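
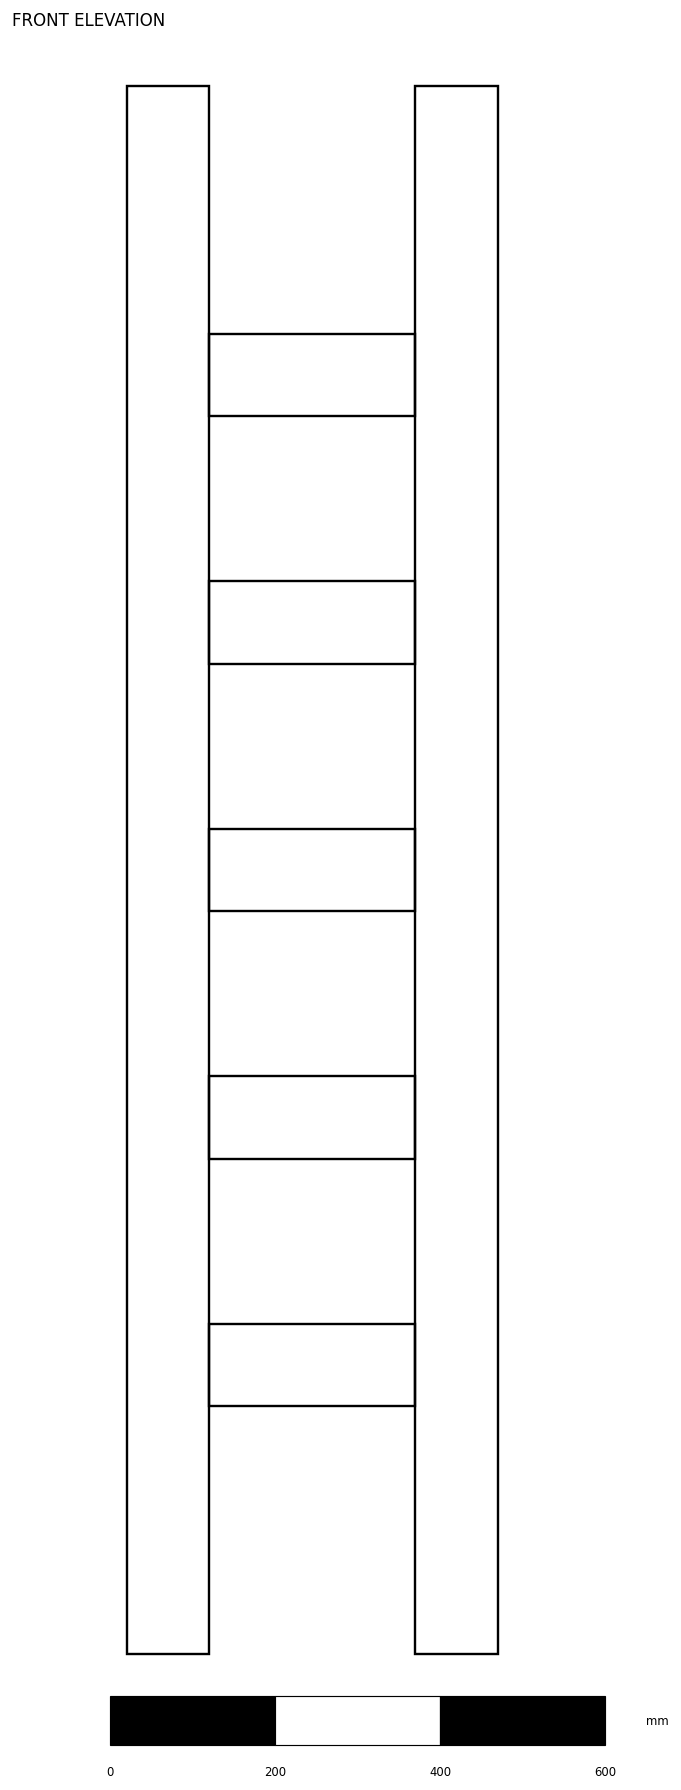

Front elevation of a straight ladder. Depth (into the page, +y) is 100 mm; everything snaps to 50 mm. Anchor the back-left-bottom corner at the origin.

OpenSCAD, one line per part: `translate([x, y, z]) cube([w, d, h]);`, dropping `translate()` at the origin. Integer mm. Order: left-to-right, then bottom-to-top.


cube([100, 100, 1900]);
translate([100, 0, 300]) cube([250, 100, 100]);
translate([100, 0, 600]) cube([250, 100, 100]);
translate([100, 0, 900]) cube([250, 100, 100]);
translate([100, 0, 1200]) cube([250, 100, 100]);
translate([100, 0, 1500]) cube([250, 100, 100]);
translate([350, 0, 0]) cube([100, 100, 1900]);


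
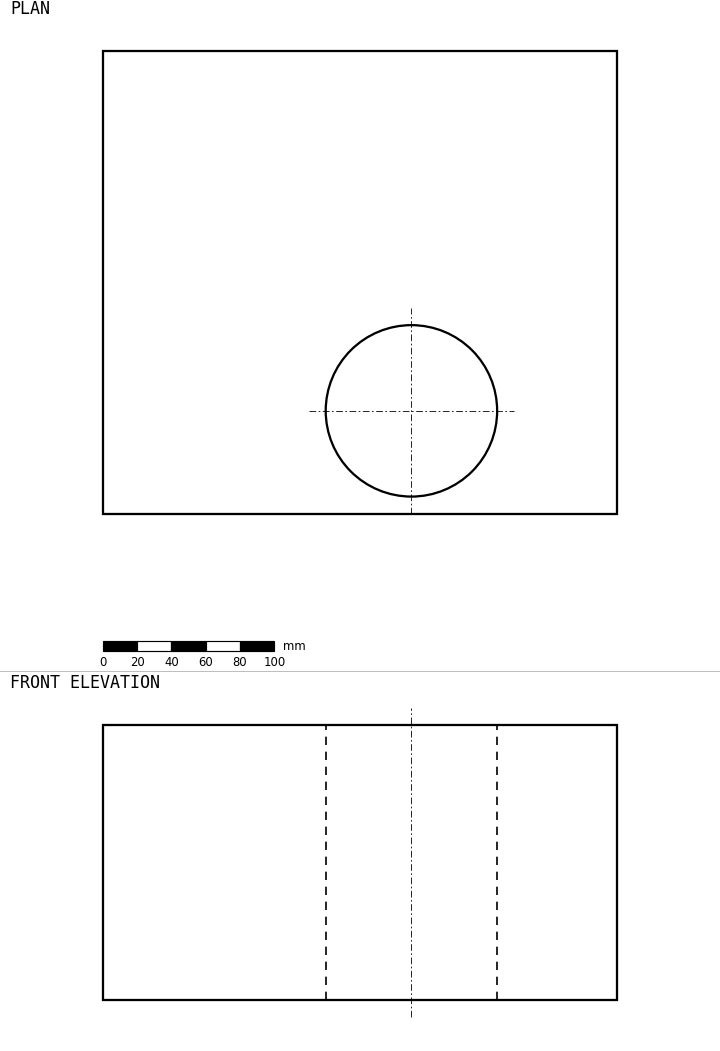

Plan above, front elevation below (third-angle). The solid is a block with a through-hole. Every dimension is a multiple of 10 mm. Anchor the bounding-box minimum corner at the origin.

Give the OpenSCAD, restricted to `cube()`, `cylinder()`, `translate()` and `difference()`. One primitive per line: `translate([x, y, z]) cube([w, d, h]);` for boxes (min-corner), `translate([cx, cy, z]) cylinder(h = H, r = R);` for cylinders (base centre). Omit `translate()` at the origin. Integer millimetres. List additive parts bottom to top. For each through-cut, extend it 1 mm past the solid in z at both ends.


difference() {
  cube([300, 270, 160]);
  translate([180, 60, -1]) cylinder(h = 162, r = 50);
}


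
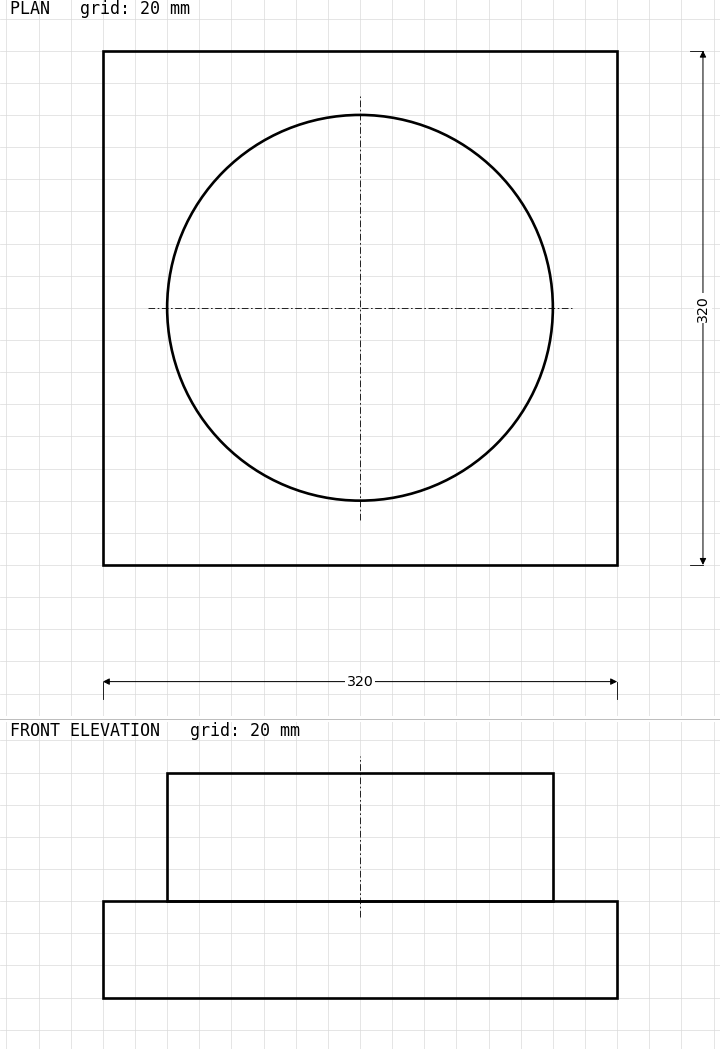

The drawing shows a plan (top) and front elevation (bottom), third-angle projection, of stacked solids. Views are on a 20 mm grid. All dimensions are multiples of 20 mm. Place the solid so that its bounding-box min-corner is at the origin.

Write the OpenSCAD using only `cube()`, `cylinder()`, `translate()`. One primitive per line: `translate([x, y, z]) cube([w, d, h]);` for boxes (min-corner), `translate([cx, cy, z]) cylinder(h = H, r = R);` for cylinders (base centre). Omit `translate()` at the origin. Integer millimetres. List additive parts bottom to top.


cube([320, 320, 60]);
translate([160, 160, 60]) cylinder(h = 80, r = 120);


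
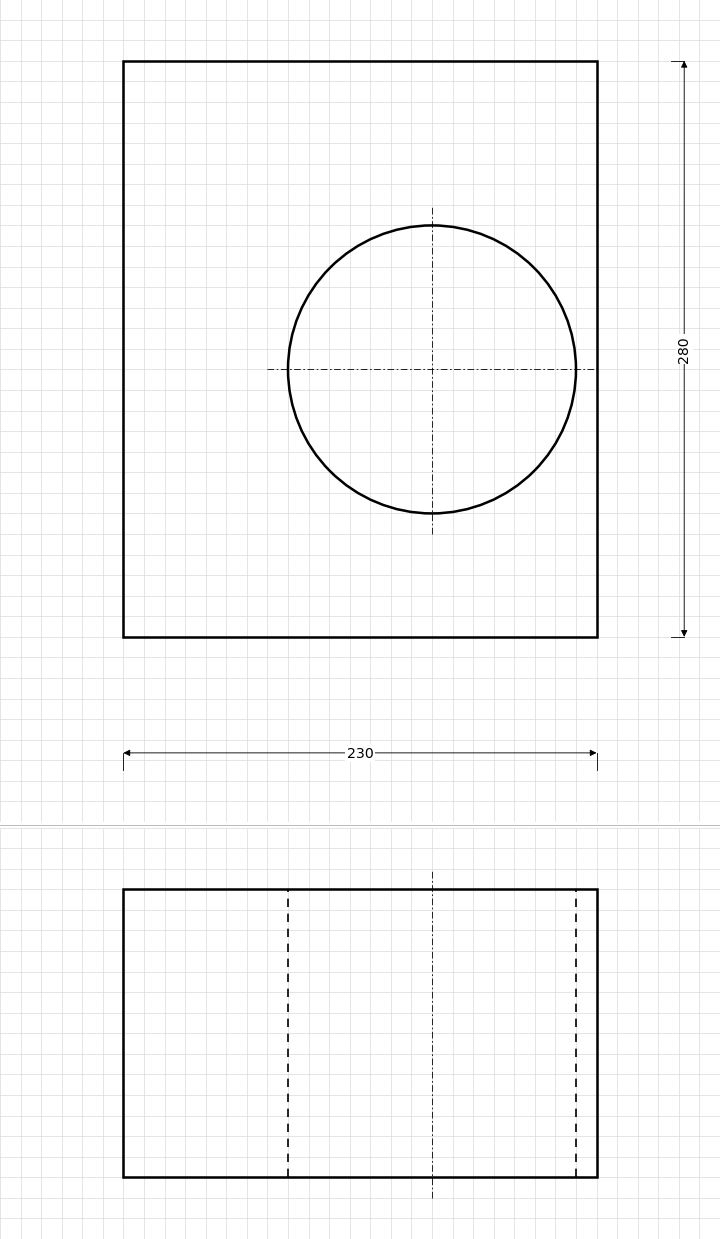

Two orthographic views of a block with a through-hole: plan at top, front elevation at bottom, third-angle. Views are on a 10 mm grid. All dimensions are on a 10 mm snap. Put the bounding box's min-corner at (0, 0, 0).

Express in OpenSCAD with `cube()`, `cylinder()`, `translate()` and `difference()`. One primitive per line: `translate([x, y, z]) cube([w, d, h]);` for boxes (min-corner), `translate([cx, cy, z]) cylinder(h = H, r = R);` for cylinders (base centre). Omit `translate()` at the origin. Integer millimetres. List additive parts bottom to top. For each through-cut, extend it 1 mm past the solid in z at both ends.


difference() {
  cube([230, 280, 140]);
  translate([150, 130, -1]) cylinder(h = 142, r = 70);
}


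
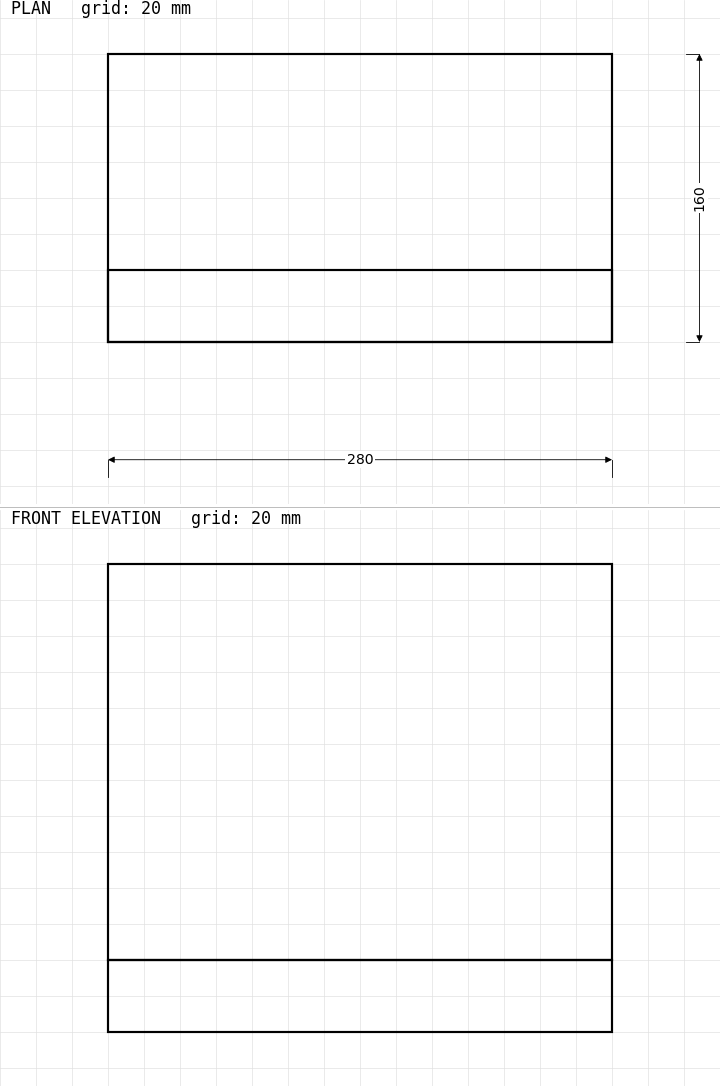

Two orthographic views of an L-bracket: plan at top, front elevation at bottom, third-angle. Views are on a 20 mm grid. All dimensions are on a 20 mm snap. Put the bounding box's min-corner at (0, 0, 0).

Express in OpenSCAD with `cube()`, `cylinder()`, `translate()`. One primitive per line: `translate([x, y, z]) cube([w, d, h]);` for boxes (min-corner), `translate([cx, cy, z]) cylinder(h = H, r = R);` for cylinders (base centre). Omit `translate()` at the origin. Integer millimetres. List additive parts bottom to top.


cube([280, 160, 40]);
translate([0, 0, 40]) cube([280, 40, 220]);


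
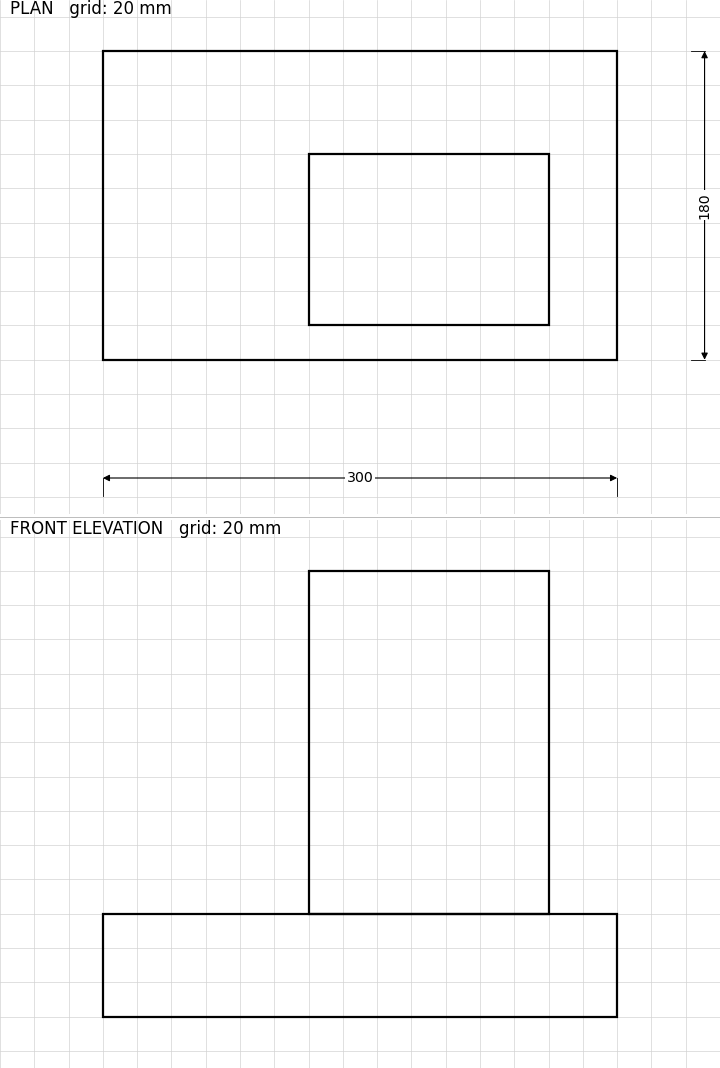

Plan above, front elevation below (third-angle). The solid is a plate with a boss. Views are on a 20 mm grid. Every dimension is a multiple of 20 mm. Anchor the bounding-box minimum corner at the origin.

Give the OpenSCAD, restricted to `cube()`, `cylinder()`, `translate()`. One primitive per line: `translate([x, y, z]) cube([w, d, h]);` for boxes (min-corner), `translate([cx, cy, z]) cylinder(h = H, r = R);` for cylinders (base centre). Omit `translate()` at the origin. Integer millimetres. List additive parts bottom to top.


cube([300, 180, 60]);
translate([120, 20, 60]) cube([140, 100, 200]);


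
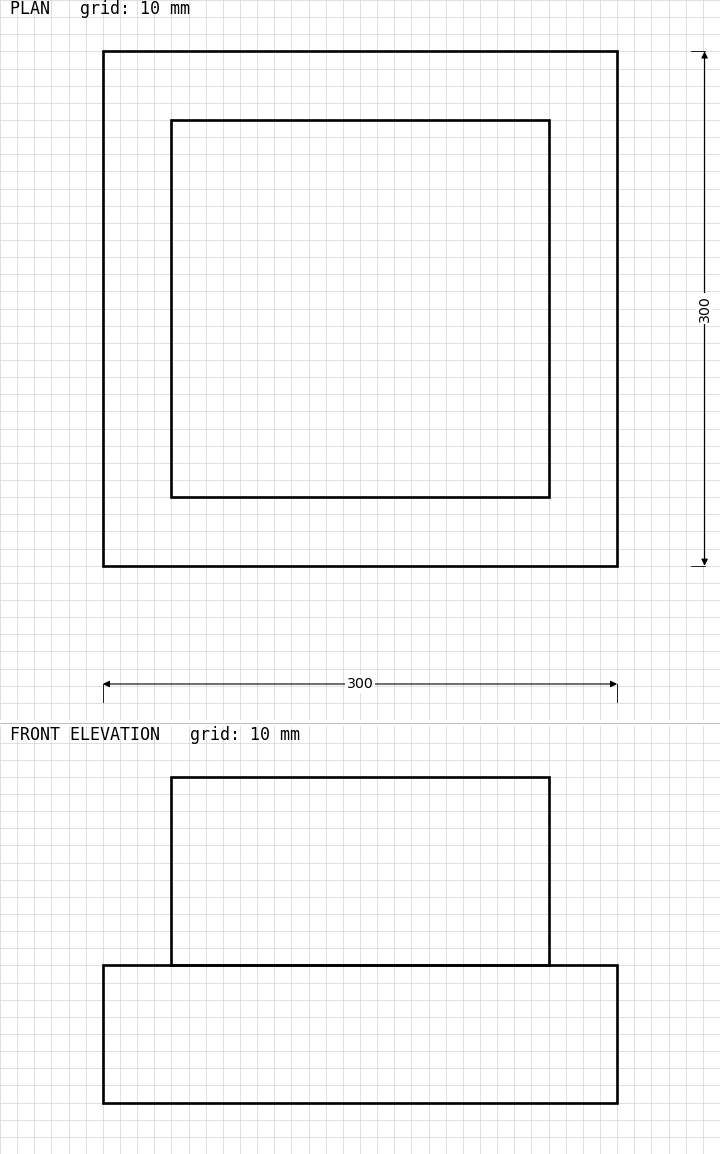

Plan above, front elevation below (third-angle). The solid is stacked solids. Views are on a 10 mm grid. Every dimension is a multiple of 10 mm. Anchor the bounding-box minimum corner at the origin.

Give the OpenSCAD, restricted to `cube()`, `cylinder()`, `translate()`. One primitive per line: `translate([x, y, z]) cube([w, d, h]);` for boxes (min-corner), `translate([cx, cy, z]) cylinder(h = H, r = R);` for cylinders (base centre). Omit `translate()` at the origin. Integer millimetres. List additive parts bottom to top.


cube([300, 300, 80]);
translate([40, 40, 80]) cube([220, 220, 110]);


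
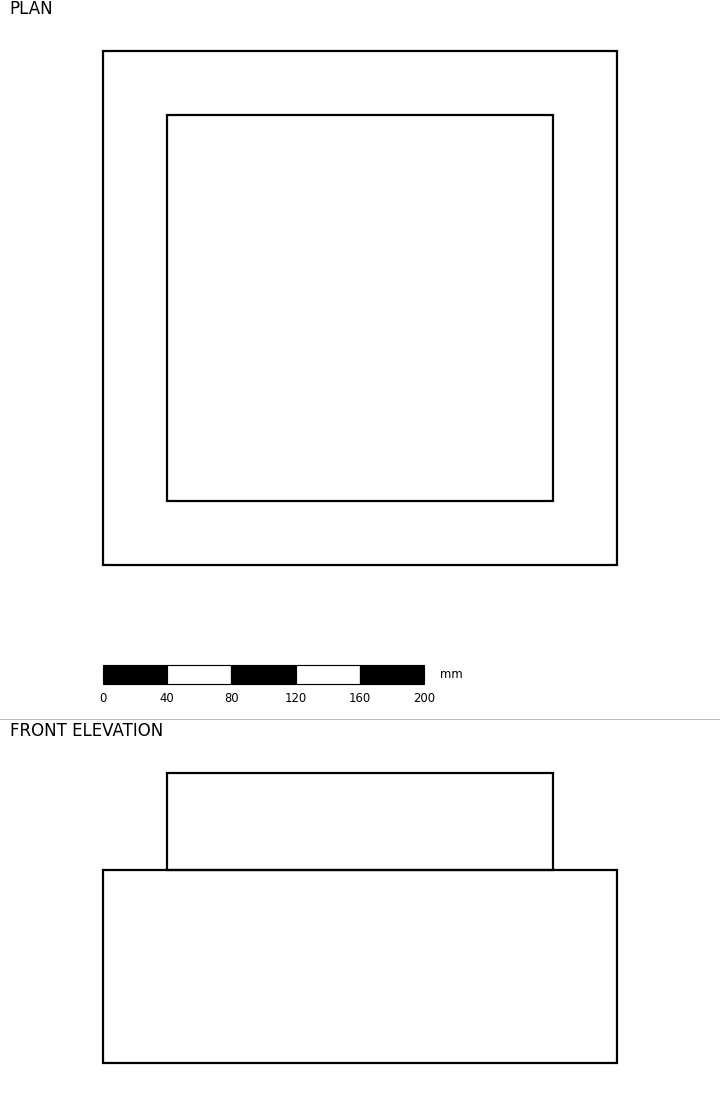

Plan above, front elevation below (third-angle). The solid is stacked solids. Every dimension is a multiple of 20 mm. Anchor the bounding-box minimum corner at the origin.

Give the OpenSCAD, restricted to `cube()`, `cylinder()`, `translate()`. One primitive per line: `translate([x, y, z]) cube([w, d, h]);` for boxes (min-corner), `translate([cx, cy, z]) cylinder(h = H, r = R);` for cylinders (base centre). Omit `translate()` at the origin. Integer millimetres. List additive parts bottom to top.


cube([320, 320, 120]);
translate([40, 40, 120]) cube([240, 240, 60]);


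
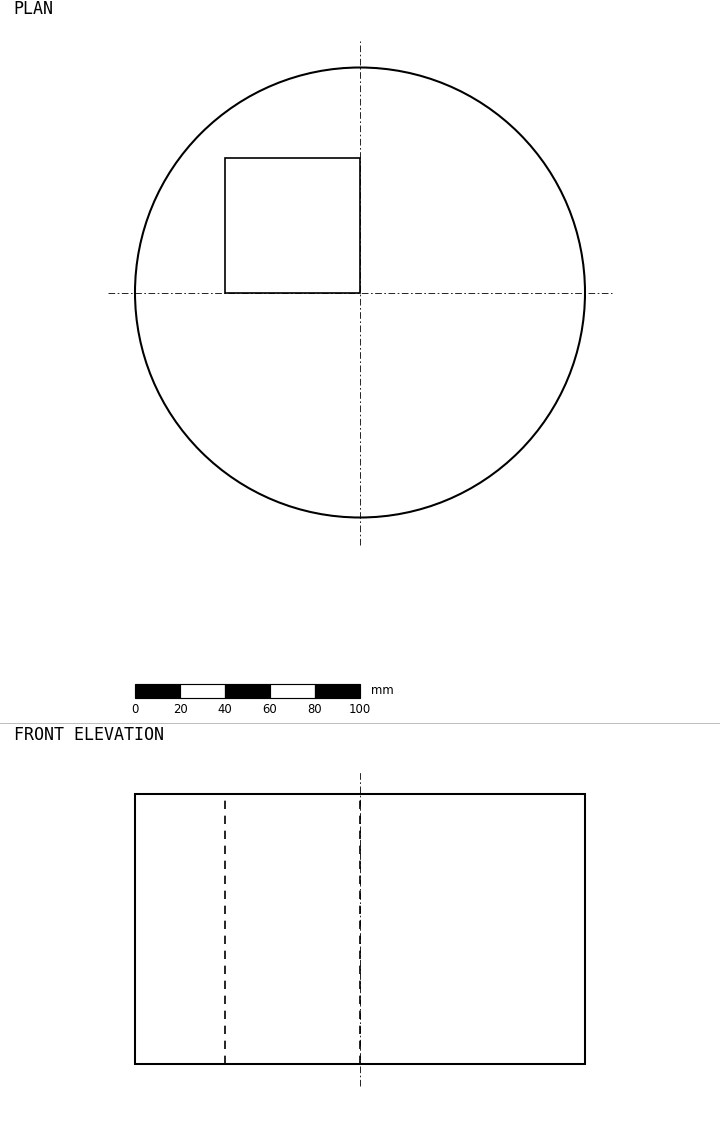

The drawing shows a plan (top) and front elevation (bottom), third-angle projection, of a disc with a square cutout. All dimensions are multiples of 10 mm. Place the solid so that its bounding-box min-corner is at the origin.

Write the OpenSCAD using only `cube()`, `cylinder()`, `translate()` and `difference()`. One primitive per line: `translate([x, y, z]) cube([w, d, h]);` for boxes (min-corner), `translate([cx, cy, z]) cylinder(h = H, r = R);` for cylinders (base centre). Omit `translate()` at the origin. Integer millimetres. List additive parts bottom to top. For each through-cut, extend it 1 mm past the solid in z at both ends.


difference() {
  translate([100, 100, 0]) cylinder(h = 120, r = 100);
  translate([40, 100, -1]) cube([60, 60, 122]);
}


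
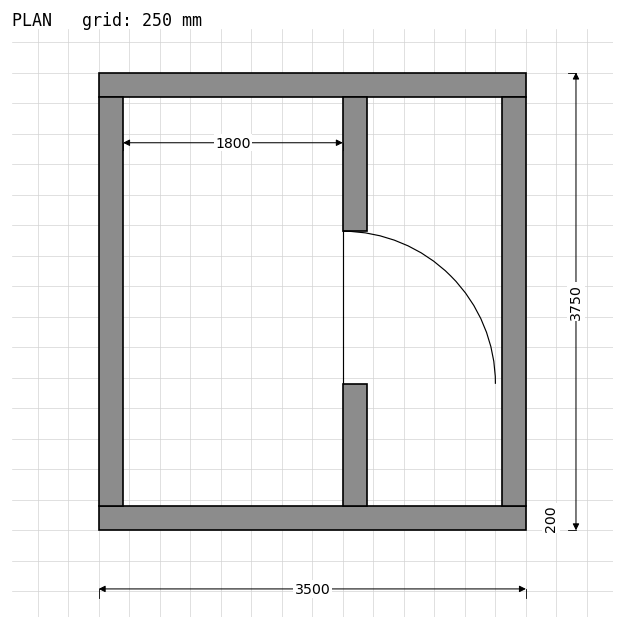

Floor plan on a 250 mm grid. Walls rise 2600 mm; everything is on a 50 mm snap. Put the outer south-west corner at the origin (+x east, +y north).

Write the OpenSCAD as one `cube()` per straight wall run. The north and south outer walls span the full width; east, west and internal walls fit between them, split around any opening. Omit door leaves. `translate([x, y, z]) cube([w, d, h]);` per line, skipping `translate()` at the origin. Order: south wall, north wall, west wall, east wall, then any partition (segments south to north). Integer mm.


cube([3500, 200, 2600]);
translate([0, 3550, 0]) cube([3500, 200, 2600]);
translate([0, 200, 0]) cube([200, 3350, 2600]);
translate([3300, 200, 0]) cube([200, 3350, 2600]);
translate([2000, 200, 0]) cube([200, 1000, 2600]);
translate([2000, 2450, 0]) cube([200, 1100, 2600]);


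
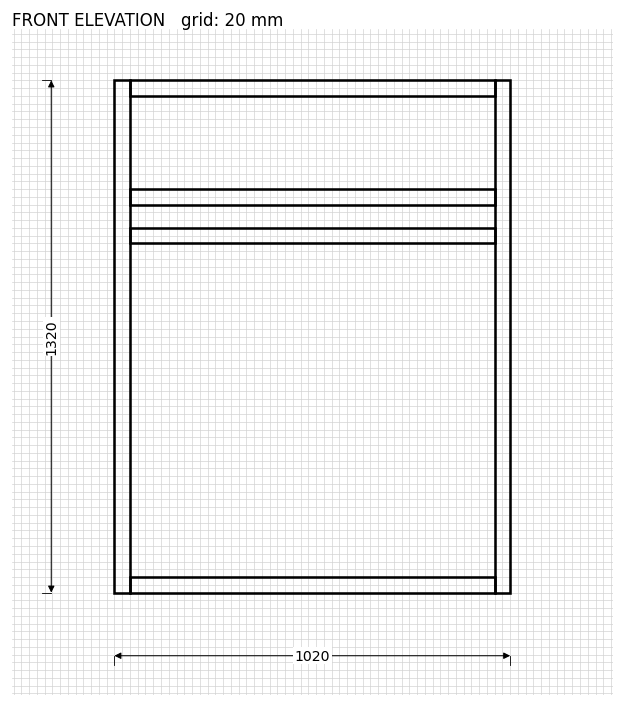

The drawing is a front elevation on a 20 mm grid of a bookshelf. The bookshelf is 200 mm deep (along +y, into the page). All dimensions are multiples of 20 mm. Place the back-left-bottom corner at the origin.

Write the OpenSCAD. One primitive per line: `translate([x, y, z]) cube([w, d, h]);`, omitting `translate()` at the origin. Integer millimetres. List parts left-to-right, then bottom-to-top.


cube([40, 200, 1320]);
translate([40, 0, 0]) cube([940, 200, 40]);
translate([40, 0, 900]) cube([940, 200, 40]);
translate([40, 0, 1000]) cube([940, 200, 40]);
translate([40, 0, 1280]) cube([940, 200, 40]);
translate([980, 0, 0]) cube([40, 200, 1320]);


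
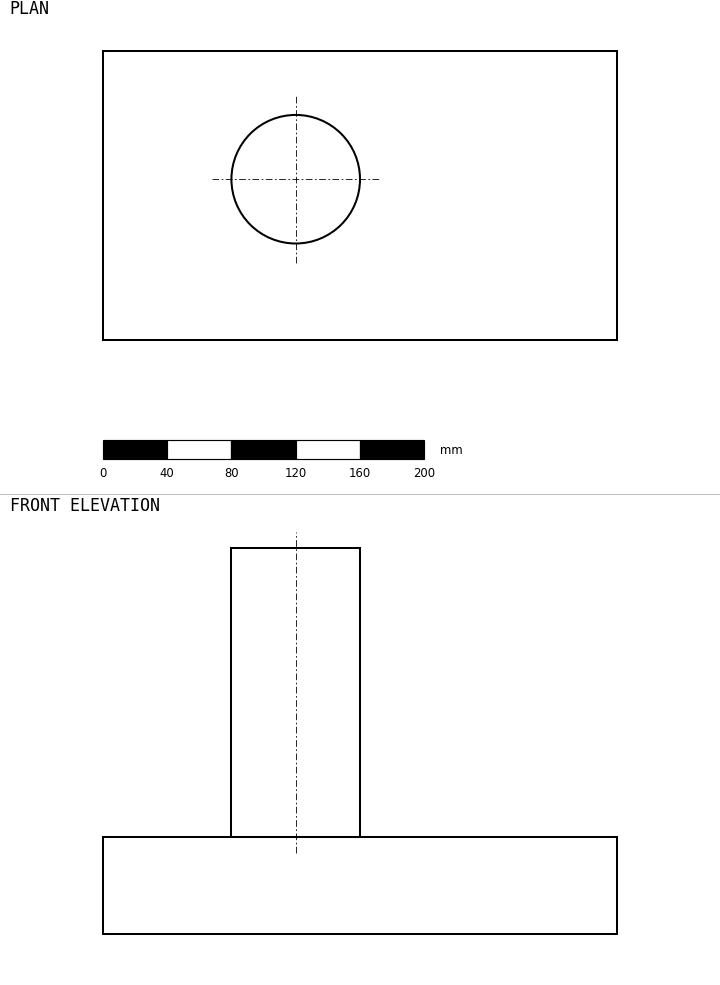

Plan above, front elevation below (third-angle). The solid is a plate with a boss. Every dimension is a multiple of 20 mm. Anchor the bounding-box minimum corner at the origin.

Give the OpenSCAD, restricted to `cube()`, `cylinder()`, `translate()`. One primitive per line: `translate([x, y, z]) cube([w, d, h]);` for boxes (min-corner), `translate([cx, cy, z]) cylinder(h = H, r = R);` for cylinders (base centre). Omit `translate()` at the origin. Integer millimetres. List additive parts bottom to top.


cube([320, 180, 60]);
translate([120, 100, 60]) cylinder(h = 180, r = 40);


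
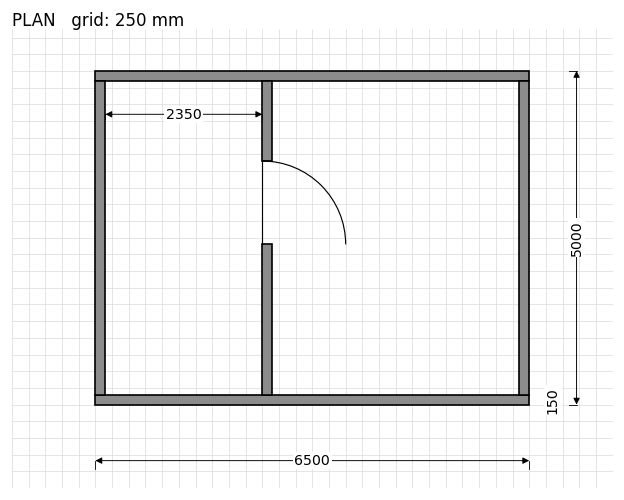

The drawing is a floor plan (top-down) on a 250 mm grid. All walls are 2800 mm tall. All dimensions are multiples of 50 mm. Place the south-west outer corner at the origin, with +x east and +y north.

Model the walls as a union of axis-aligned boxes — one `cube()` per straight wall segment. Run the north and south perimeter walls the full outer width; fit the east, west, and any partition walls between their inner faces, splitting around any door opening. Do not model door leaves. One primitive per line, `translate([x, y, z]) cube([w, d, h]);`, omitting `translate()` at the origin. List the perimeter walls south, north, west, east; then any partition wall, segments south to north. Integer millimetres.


cube([6500, 150, 2800]);
translate([0, 4850, 0]) cube([6500, 150, 2800]);
translate([0, 150, 0]) cube([150, 4700, 2800]);
translate([6350, 150, 0]) cube([150, 4700, 2800]);
translate([2500, 150, 0]) cube([150, 2250, 2800]);
translate([2500, 3650, 0]) cube([150, 1200, 2800]);


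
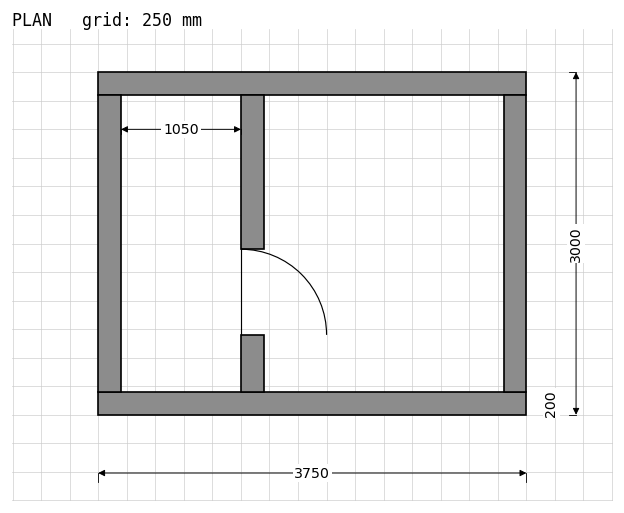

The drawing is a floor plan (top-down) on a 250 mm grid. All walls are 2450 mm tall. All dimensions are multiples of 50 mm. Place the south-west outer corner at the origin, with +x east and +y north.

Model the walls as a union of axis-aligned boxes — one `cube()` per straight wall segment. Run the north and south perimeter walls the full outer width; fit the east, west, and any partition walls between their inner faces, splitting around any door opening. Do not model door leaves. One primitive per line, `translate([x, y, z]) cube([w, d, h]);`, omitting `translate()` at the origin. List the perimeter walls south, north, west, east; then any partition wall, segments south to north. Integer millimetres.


cube([3750, 200, 2450]);
translate([0, 2800, 0]) cube([3750, 200, 2450]);
translate([0, 200, 0]) cube([200, 2600, 2450]);
translate([3550, 200, 0]) cube([200, 2600, 2450]);
translate([1250, 200, 0]) cube([200, 500, 2450]);
translate([1250, 1450, 0]) cube([200, 1350, 2450]);


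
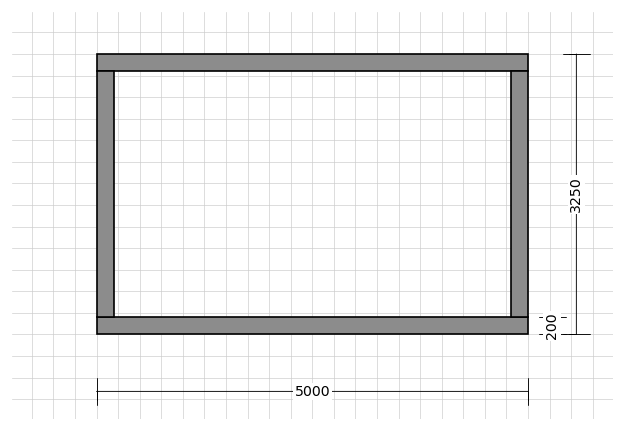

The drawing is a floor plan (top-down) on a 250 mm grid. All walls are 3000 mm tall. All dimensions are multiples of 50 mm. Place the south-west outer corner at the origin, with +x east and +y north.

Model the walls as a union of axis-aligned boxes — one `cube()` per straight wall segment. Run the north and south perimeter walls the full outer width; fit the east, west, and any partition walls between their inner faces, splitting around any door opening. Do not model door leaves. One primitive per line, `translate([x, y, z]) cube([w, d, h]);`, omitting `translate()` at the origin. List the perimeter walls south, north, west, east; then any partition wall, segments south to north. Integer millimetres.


cube([5000, 200, 3000]);
translate([0, 3050, 0]) cube([5000, 200, 3000]);
translate([0, 200, 0]) cube([200, 2850, 3000]);
translate([4800, 200, 0]) cube([200, 2850, 3000]);


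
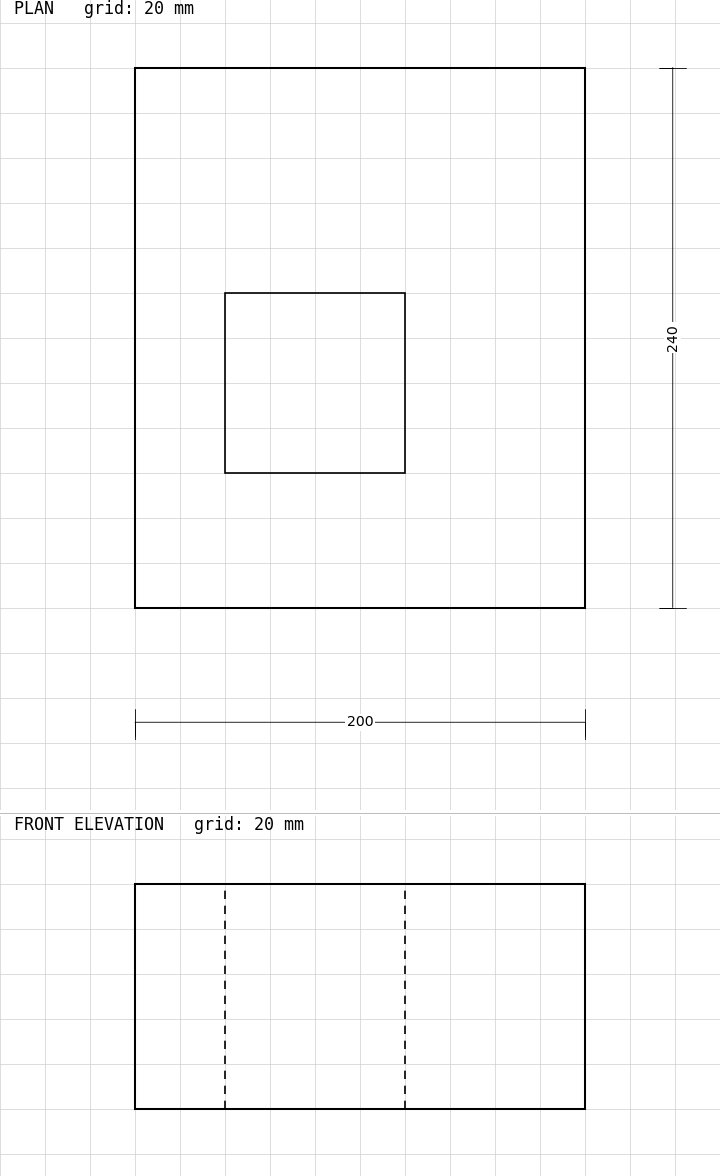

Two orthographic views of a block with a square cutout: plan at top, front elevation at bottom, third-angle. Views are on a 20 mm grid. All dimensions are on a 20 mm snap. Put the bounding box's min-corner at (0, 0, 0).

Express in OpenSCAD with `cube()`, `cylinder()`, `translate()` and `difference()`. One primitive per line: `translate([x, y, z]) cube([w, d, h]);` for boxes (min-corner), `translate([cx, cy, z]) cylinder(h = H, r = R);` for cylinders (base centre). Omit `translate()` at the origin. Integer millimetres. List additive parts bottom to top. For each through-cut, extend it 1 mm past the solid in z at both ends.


difference() {
  cube([200, 240, 100]);
  translate([40, 60, -1]) cube([80, 80, 102]);
}


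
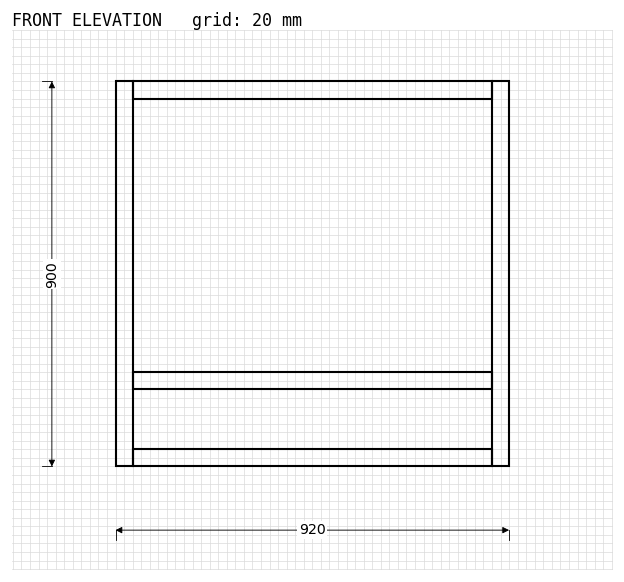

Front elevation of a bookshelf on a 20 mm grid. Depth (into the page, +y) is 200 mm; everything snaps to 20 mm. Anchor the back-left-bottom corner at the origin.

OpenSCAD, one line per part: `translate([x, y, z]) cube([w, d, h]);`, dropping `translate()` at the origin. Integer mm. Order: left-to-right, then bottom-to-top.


cube([40, 200, 900]);
translate([40, 0, 0]) cube([840, 200, 40]);
translate([40, 0, 180]) cube([840, 200, 40]);
translate([40, 0, 860]) cube([840, 200, 40]);
translate([880, 0, 0]) cube([40, 200, 900]);


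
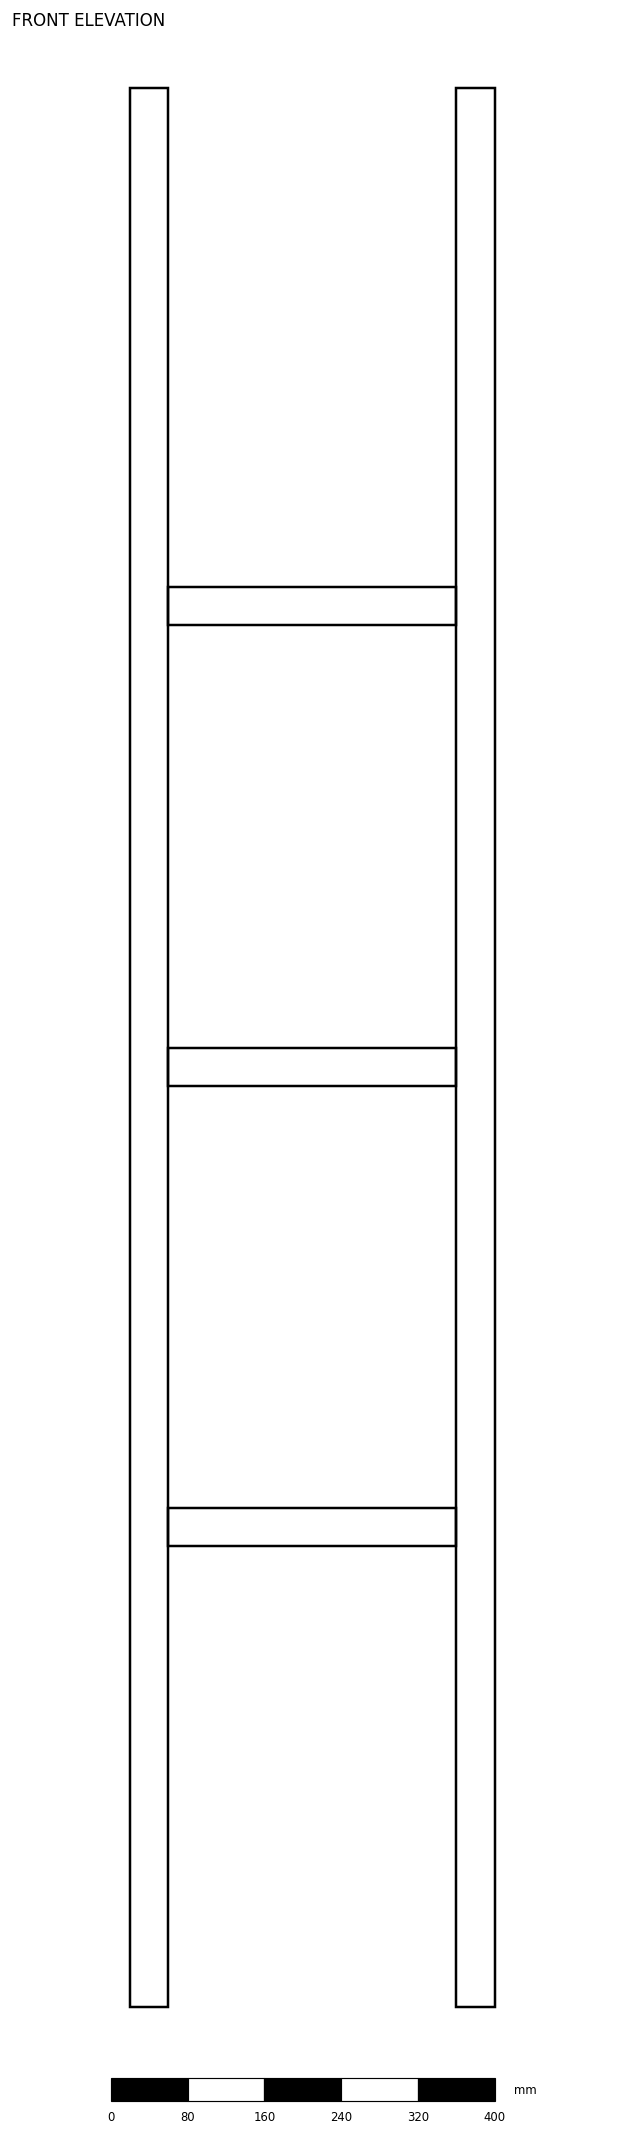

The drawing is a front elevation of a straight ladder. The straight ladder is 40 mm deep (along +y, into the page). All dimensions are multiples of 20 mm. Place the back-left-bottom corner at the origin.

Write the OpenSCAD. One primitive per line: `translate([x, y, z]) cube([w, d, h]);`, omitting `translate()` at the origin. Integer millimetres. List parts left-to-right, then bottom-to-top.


cube([40, 40, 2000]);
translate([40, 0, 480]) cube([300, 40, 40]);
translate([40, 0, 960]) cube([300, 40, 40]);
translate([40, 0, 1440]) cube([300, 40, 40]);
translate([340, 0, 0]) cube([40, 40, 2000]);


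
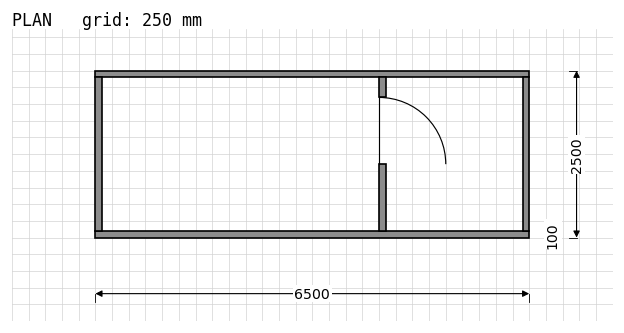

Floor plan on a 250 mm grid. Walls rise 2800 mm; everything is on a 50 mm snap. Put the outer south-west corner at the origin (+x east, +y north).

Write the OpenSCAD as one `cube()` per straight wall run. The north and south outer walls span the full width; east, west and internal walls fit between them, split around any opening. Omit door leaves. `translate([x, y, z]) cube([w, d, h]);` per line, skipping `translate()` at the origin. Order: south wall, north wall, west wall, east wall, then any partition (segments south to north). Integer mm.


cube([6500, 100, 2800]);
translate([0, 2400, 0]) cube([6500, 100, 2800]);
translate([0, 100, 0]) cube([100, 2300, 2800]);
translate([6400, 100, 0]) cube([100, 2300, 2800]);
translate([4250, 100, 0]) cube([100, 1000, 2800]);
translate([4250, 2100, 0]) cube([100, 300, 2800]);


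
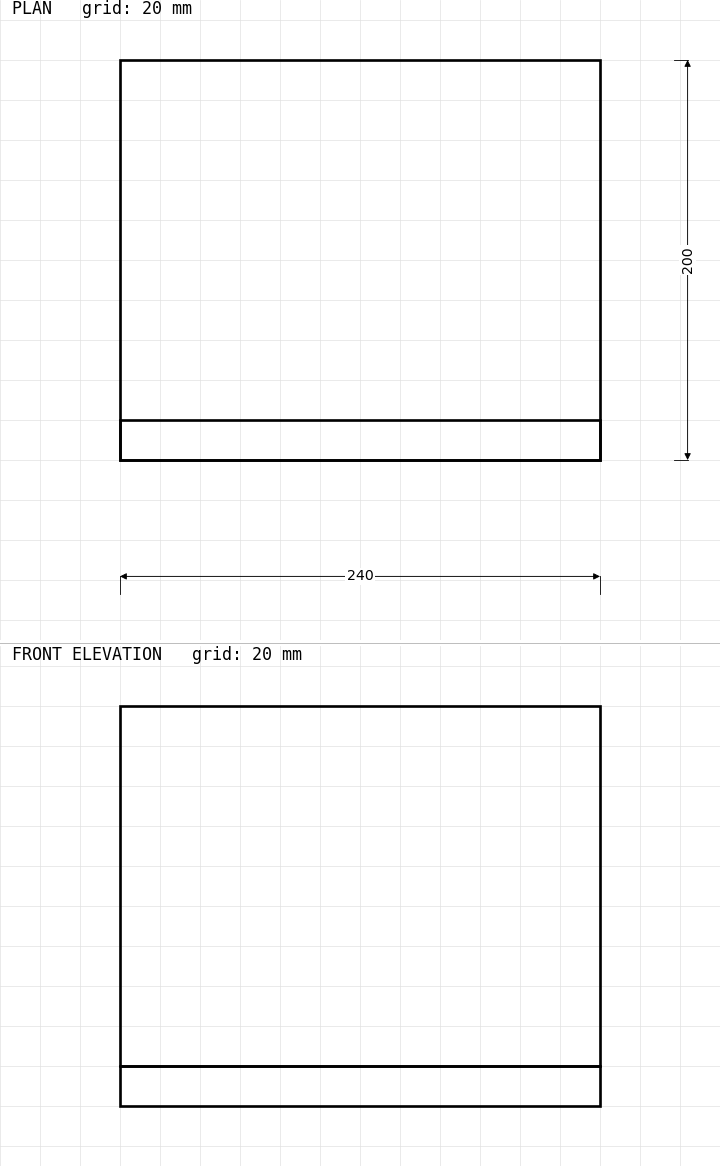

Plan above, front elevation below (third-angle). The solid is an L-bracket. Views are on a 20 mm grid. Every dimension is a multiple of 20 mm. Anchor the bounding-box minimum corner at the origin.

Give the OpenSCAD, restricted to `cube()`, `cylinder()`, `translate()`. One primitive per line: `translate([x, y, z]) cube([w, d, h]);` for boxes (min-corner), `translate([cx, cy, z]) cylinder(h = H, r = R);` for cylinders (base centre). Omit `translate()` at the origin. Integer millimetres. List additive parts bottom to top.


cube([240, 200, 20]);
translate([0, 0, 20]) cube([240, 20, 180]);


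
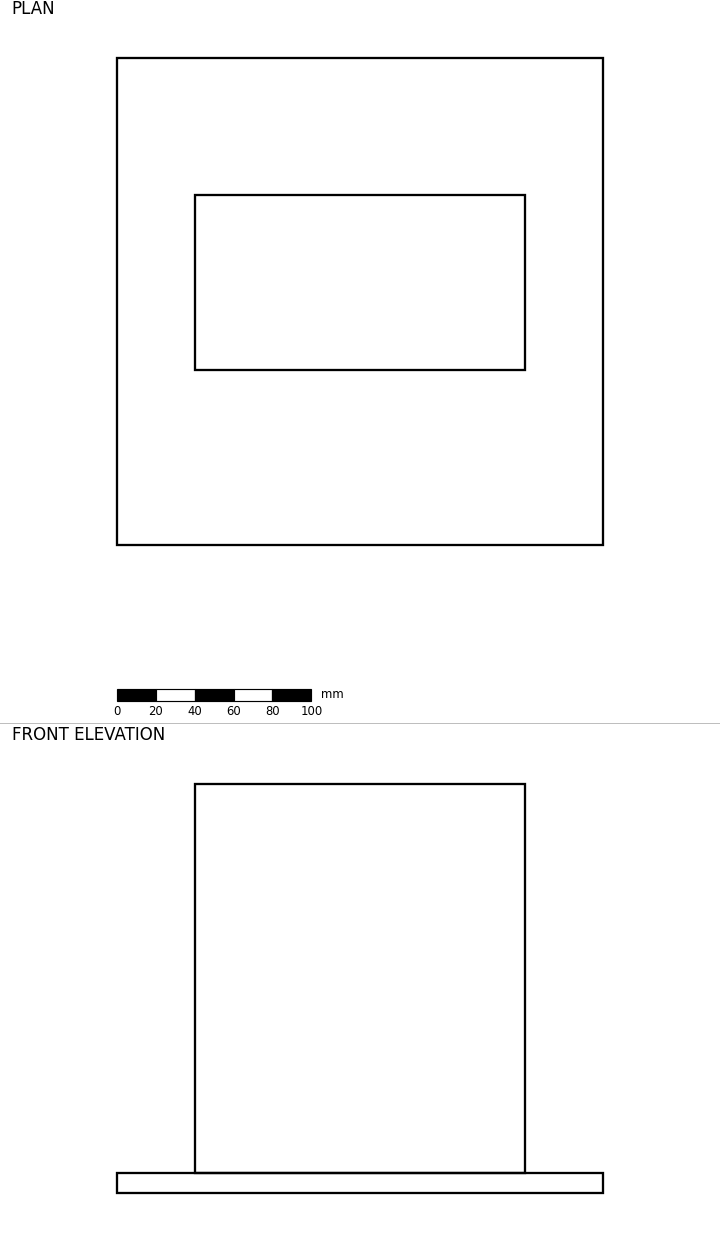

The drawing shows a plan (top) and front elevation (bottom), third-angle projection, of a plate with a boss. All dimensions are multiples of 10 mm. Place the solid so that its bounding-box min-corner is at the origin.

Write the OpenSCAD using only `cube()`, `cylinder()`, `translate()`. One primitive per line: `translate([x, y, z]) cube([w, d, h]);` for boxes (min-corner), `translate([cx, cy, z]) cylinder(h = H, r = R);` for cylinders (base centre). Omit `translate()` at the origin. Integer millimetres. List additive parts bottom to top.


cube([250, 250, 10]);
translate([40, 90, 10]) cube([170, 90, 200]);


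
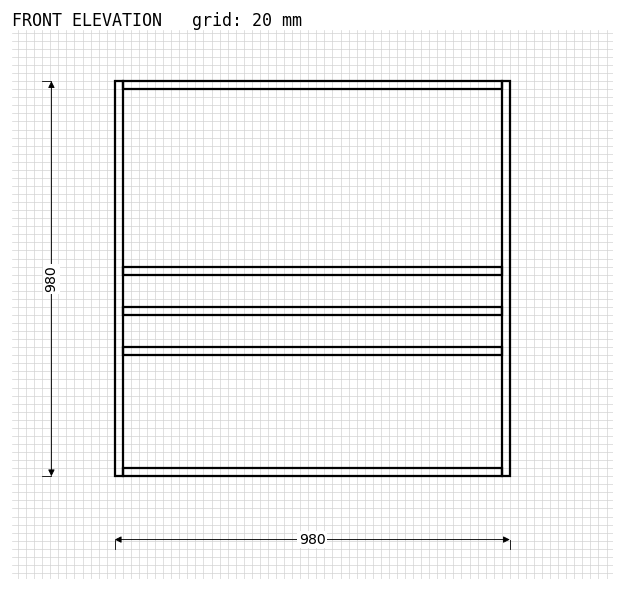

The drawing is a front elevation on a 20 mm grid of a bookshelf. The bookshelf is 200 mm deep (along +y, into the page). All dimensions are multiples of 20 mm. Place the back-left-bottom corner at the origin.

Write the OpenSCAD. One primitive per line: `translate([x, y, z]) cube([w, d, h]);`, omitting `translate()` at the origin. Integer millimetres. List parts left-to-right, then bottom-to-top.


cube([20, 200, 980]);
translate([20, 0, 0]) cube([940, 200, 20]);
translate([20, 0, 300]) cube([940, 200, 20]);
translate([20, 0, 400]) cube([940, 200, 20]);
translate([20, 0, 500]) cube([940, 200, 20]);
translate([20, 0, 960]) cube([940, 200, 20]);
translate([960, 0, 0]) cube([20, 200, 980]);


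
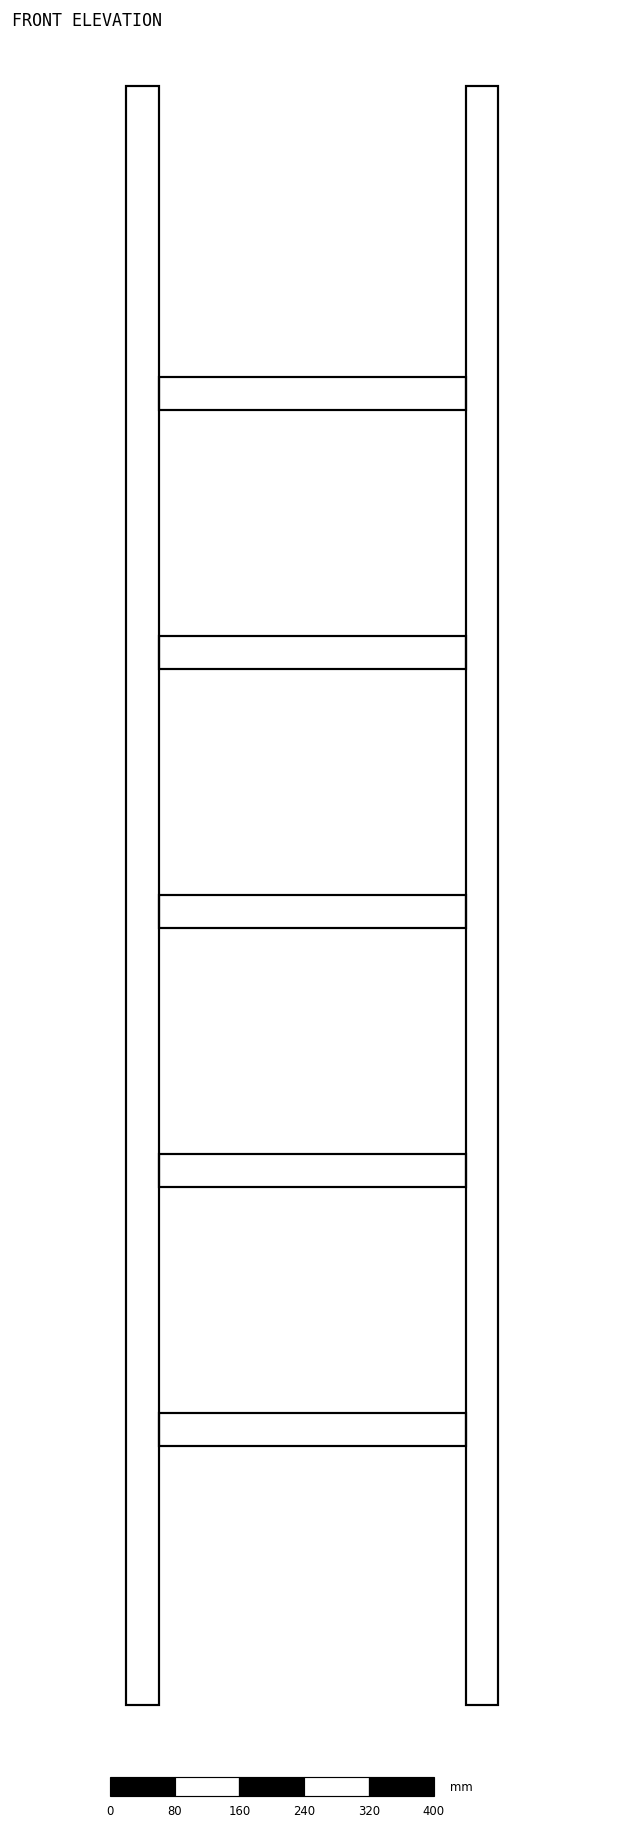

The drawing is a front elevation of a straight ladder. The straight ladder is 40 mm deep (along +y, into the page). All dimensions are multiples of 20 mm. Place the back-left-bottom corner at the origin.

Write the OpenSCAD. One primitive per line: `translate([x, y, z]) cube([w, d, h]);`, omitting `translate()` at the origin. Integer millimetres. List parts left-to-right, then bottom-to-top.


cube([40, 40, 2000]);
translate([40, 0, 320]) cube([380, 40, 40]);
translate([40, 0, 640]) cube([380, 40, 40]);
translate([40, 0, 960]) cube([380, 40, 40]);
translate([40, 0, 1280]) cube([380, 40, 40]);
translate([40, 0, 1600]) cube([380, 40, 40]);
translate([420, 0, 0]) cube([40, 40, 2000]);


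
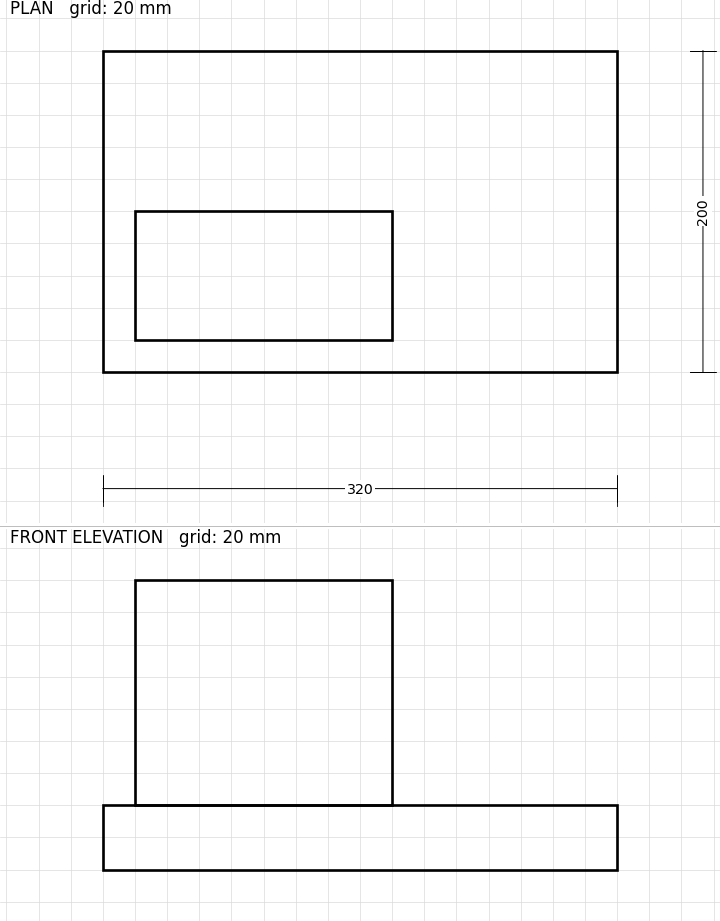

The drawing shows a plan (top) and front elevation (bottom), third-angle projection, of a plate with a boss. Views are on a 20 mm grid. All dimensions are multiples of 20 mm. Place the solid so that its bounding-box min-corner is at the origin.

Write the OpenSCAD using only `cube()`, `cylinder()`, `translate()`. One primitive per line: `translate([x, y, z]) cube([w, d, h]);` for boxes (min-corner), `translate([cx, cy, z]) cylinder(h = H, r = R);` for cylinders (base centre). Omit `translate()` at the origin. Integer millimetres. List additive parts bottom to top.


cube([320, 200, 40]);
translate([20, 20, 40]) cube([160, 80, 140]);


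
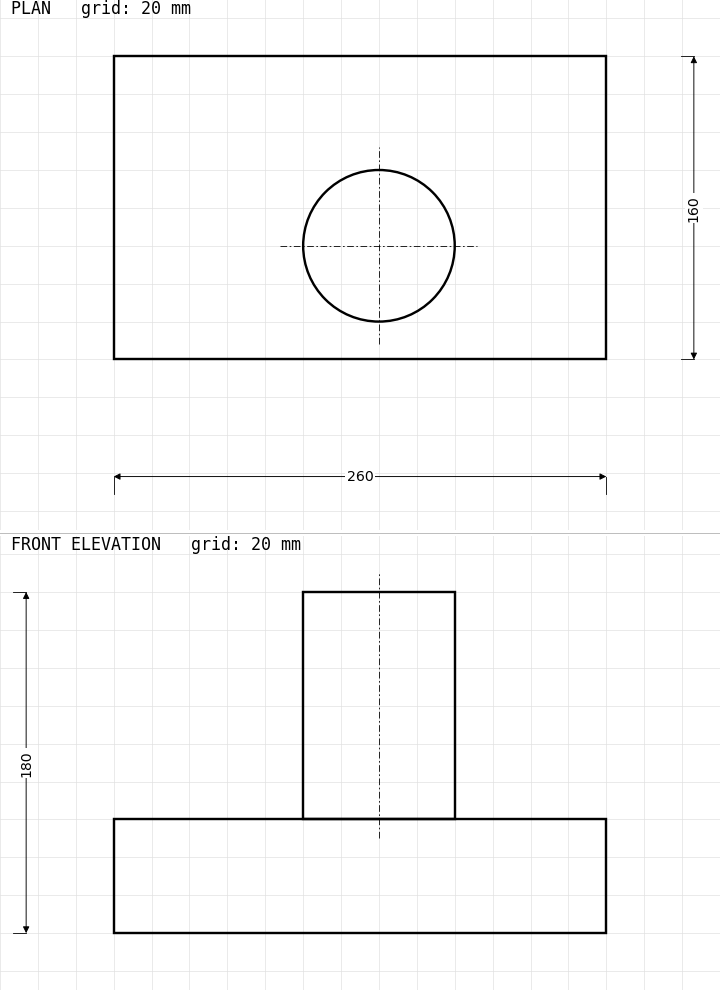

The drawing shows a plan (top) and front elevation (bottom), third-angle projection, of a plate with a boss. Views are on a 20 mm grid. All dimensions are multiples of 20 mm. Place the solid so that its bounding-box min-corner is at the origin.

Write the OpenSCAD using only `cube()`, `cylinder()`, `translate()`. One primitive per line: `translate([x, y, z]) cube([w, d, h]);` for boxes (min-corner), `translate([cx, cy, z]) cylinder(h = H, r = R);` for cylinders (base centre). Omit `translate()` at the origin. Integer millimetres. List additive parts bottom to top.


cube([260, 160, 60]);
translate([140, 60, 60]) cylinder(h = 120, r = 40);


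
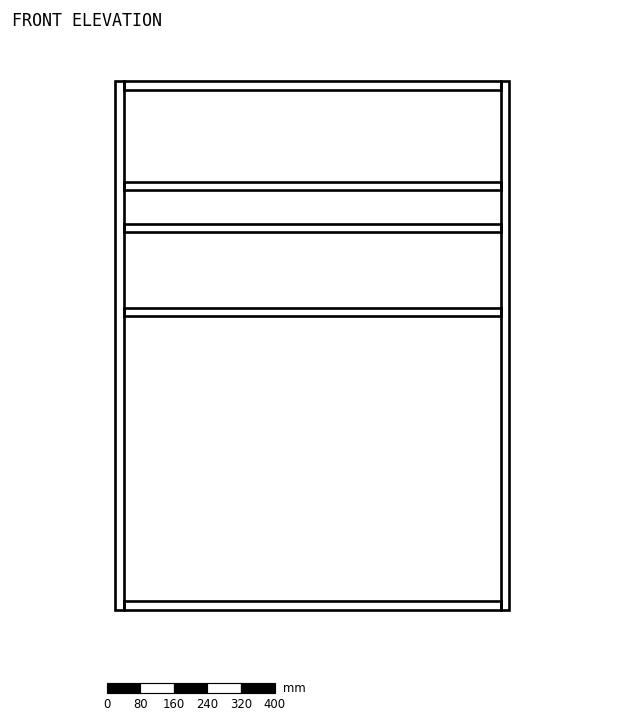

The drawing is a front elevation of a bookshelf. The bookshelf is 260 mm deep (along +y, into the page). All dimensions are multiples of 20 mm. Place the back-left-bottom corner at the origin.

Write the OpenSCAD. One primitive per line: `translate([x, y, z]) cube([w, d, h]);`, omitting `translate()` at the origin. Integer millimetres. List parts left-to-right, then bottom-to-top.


cube([20, 260, 1260]);
translate([20, 0, 0]) cube([900, 260, 20]);
translate([20, 0, 700]) cube([900, 260, 20]);
translate([20, 0, 900]) cube([900, 260, 20]);
translate([20, 0, 1000]) cube([900, 260, 20]);
translate([20, 0, 1240]) cube([900, 260, 20]);
translate([920, 0, 0]) cube([20, 260, 1260]);


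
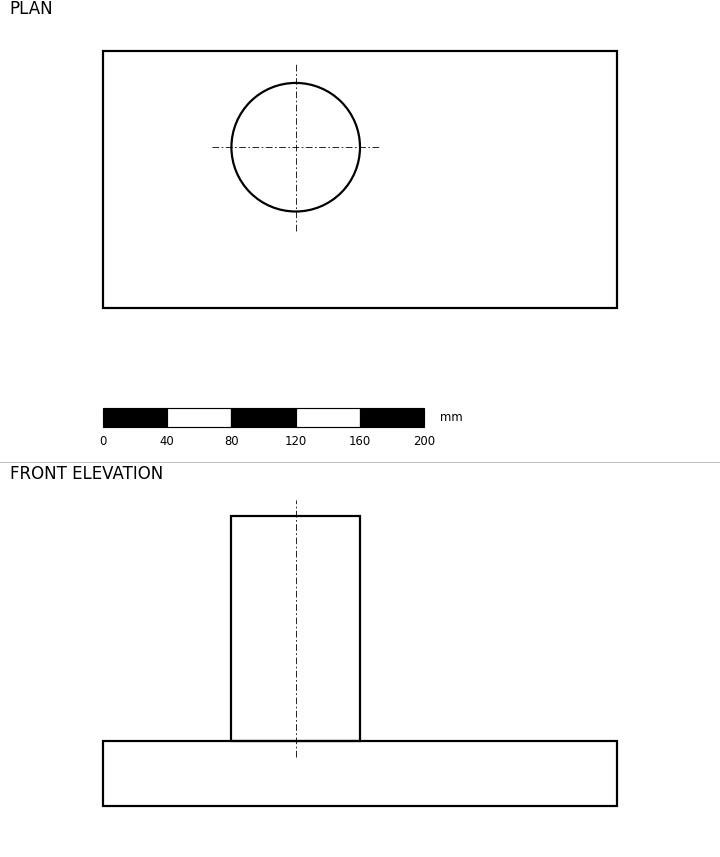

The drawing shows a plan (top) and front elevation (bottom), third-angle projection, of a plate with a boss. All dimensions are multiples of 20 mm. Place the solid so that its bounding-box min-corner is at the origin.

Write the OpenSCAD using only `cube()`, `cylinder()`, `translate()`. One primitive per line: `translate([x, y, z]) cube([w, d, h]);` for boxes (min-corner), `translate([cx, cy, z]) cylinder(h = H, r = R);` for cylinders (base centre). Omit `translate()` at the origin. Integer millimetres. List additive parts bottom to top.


cube([320, 160, 40]);
translate([120, 100, 40]) cylinder(h = 140, r = 40);


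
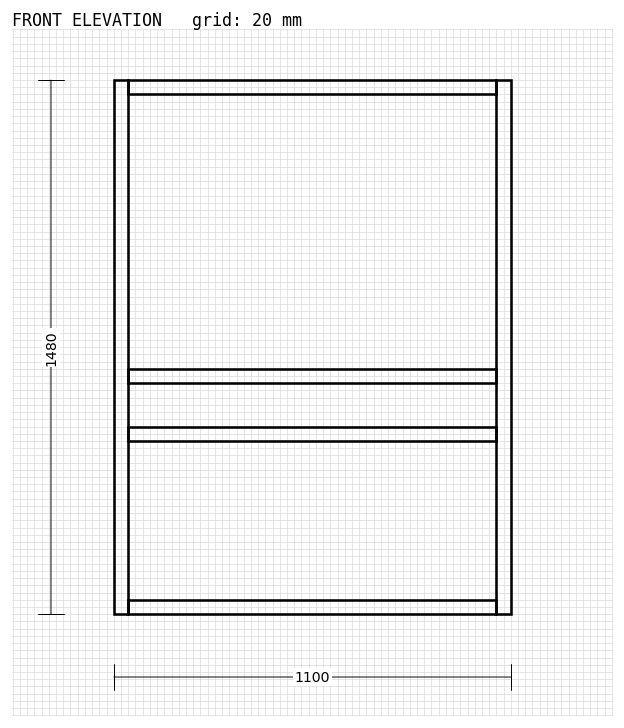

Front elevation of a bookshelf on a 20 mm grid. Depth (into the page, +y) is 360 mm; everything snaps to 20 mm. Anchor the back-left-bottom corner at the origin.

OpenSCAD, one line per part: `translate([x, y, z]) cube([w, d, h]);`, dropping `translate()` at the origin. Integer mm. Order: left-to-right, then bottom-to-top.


cube([40, 360, 1480]);
translate([40, 0, 0]) cube([1020, 360, 40]);
translate([40, 0, 480]) cube([1020, 360, 40]);
translate([40, 0, 640]) cube([1020, 360, 40]);
translate([40, 0, 1440]) cube([1020, 360, 40]);
translate([1060, 0, 0]) cube([40, 360, 1480]);


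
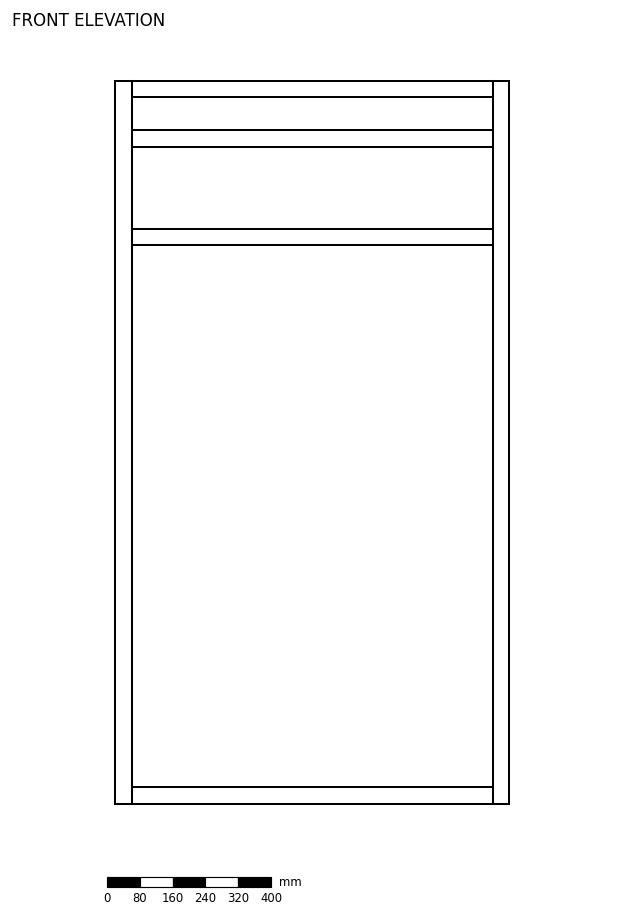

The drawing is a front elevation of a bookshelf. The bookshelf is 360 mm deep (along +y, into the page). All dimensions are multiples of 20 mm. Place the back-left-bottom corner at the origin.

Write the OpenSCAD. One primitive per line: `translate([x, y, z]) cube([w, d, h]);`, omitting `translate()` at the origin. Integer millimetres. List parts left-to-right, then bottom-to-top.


cube([40, 360, 1760]);
translate([40, 0, 0]) cube([880, 360, 40]);
translate([40, 0, 1360]) cube([880, 360, 40]);
translate([40, 0, 1600]) cube([880, 360, 40]);
translate([40, 0, 1720]) cube([880, 360, 40]);
translate([920, 0, 0]) cube([40, 360, 1760]);


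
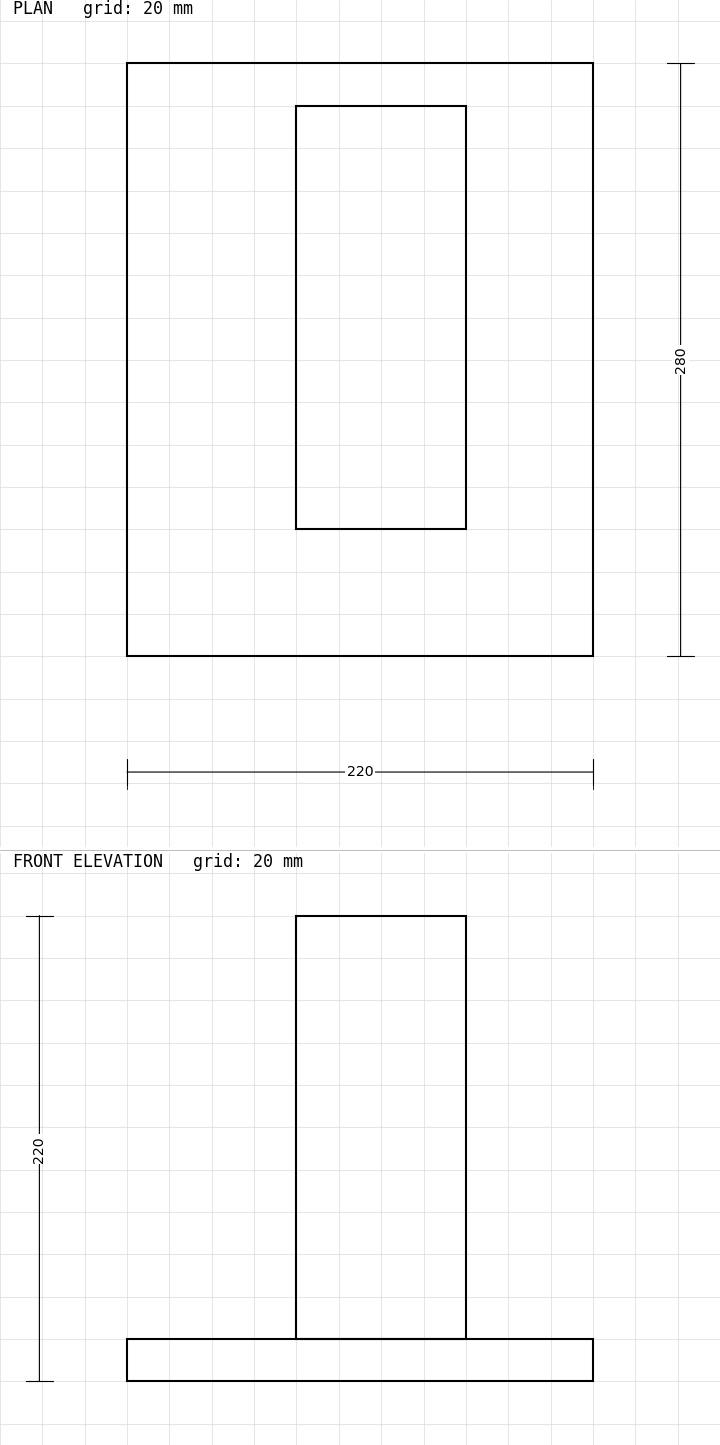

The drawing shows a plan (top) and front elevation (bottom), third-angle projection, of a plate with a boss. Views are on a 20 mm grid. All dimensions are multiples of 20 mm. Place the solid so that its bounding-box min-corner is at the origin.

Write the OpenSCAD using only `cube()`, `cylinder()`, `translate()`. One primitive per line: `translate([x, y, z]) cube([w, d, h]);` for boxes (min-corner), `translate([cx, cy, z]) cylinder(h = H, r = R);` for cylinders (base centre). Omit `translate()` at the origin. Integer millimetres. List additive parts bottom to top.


cube([220, 280, 20]);
translate([80, 60, 20]) cube([80, 200, 200]);


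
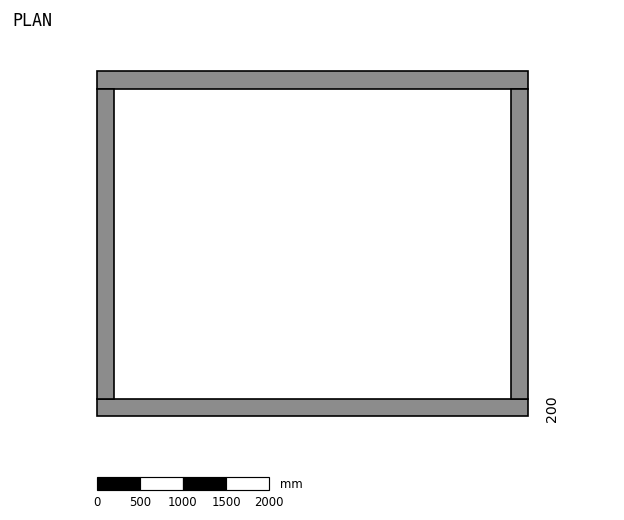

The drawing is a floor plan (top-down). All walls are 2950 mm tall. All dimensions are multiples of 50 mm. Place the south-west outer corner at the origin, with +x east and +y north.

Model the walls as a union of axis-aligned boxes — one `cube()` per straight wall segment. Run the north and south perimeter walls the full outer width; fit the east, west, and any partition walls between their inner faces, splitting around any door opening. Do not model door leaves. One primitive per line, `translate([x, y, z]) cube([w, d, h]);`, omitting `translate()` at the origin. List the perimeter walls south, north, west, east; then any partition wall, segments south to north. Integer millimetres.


cube([5000, 200, 2950]);
translate([0, 3800, 0]) cube([5000, 200, 2950]);
translate([0, 200, 0]) cube([200, 3600, 2950]);
translate([4800, 200, 0]) cube([200, 3600, 2950]);


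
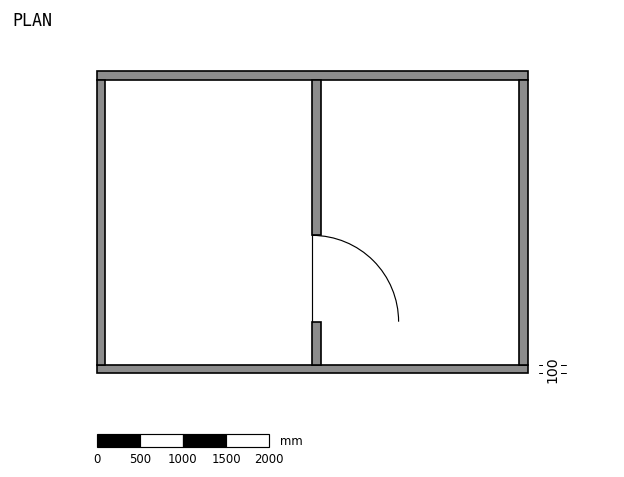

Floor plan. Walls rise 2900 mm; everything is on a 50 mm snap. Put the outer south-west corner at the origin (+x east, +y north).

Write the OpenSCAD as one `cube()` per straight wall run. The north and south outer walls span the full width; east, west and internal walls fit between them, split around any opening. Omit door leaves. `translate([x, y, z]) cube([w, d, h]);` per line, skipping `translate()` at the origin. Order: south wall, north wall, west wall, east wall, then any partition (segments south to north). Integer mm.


cube([5000, 100, 2900]);
translate([0, 3400, 0]) cube([5000, 100, 2900]);
translate([0, 100, 0]) cube([100, 3300, 2900]);
translate([4900, 100, 0]) cube([100, 3300, 2900]);
translate([2500, 100, 0]) cube([100, 500, 2900]);
translate([2500, 1600, 0]) cube([100, 1800, 2900]);


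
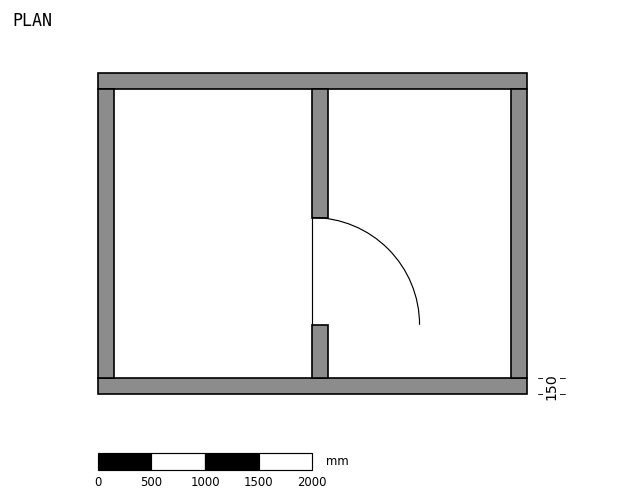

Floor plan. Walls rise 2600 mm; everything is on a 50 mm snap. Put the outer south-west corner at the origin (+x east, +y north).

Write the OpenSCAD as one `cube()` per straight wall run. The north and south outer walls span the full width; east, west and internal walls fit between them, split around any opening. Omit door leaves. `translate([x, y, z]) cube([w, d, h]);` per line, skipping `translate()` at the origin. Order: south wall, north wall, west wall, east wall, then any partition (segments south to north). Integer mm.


cube([4000, 150, 2600]);
translate([0, 2850, 0]) cube([4000, 150, 2600]);
translate([0, 150, 0]) cube([150, 2700, 2600]);
translate([3850, 150, 0]) cube([150, 2700, 2600]);
translate([2000, 150, 0]) cube([150, 500, 2600]);
translate([2000, 1650, 0]) cube([150, 1200, 2600]);


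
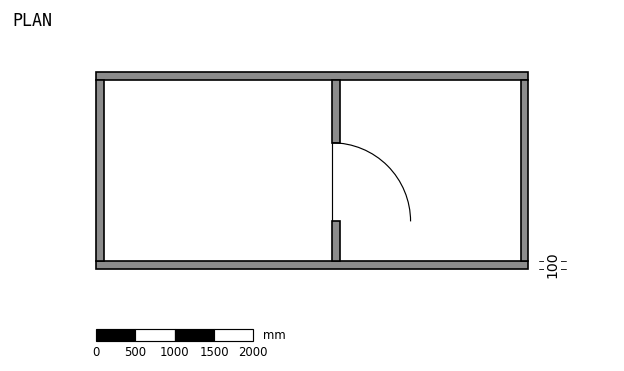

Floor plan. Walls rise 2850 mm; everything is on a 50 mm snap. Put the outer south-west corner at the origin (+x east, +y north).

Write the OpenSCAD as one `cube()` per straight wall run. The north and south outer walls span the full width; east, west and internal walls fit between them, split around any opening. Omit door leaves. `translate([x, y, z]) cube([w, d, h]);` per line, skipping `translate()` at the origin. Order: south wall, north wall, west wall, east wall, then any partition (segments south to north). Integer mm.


cube([5500, 100, 2850]);
translate([0, 2400, 0]) cube([5500, 100, 2850]);
translate([0, 100, 0]) cube([100, 2300, 2850]);
translate([5400, 100, 0]) cube([100, 2300, 2850]);
translate([3000, 100, 0]) cube([100, 500, 2850]);
translate([3000, 1600, 0]) cube([100, 800, 2850]);


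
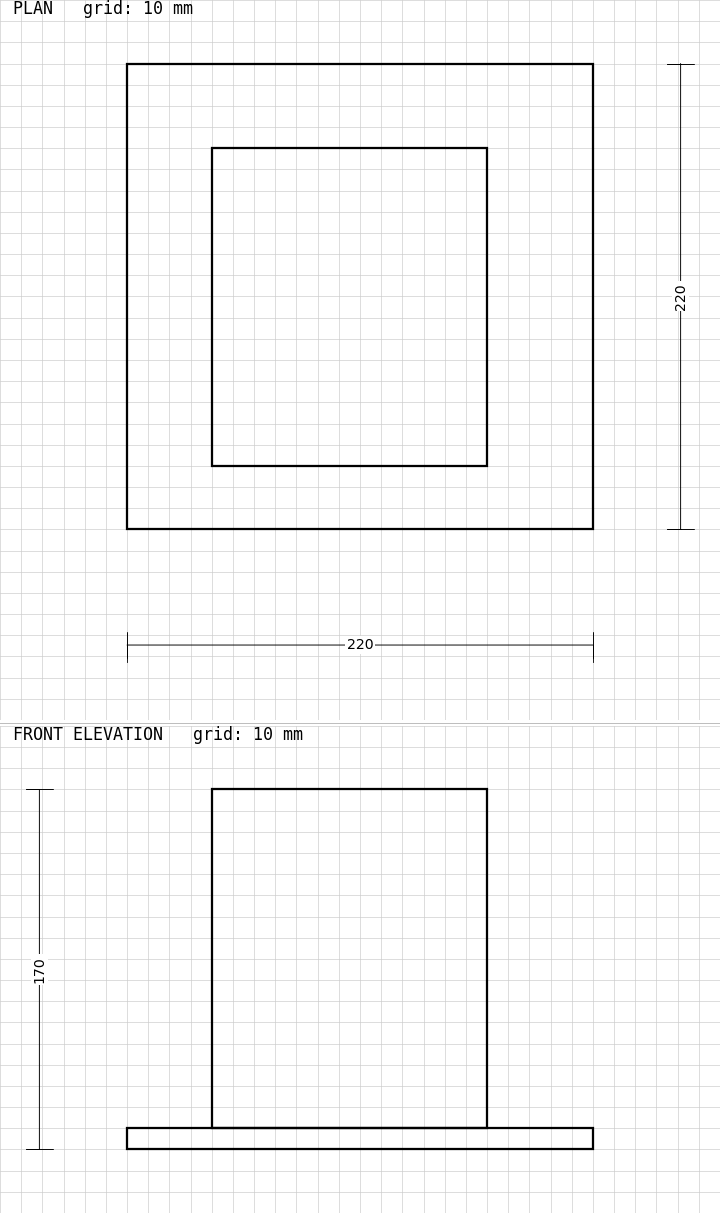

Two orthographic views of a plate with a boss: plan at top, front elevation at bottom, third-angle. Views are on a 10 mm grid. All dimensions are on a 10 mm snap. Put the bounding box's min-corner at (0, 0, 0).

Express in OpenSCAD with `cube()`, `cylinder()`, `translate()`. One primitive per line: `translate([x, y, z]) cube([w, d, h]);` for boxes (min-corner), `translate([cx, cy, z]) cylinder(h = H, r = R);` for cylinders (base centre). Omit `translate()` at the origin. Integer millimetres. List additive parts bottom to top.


cube([220, 220, 10]);
translate([40, 30, 10]) cube([130, 150, 160]);
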